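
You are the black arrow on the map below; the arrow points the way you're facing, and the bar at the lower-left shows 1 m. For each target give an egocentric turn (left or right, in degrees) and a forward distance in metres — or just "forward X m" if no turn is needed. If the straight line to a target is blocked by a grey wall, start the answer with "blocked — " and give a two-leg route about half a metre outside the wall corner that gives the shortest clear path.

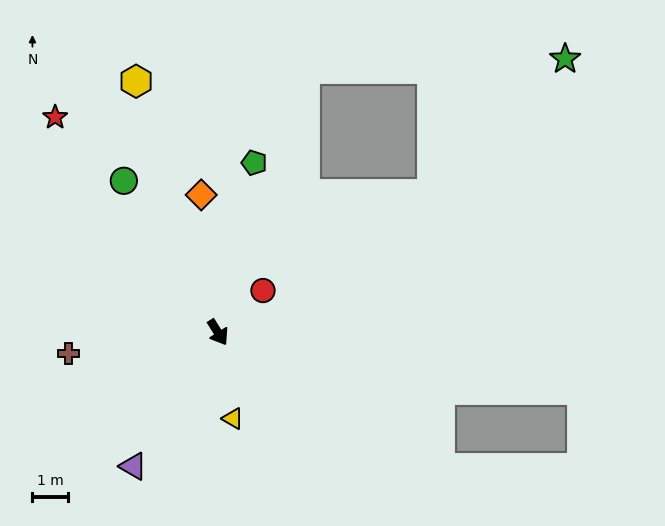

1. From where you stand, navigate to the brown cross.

turn right 114°, forward 4.2 m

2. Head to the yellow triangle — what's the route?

turn right 22°, forward 2.5 m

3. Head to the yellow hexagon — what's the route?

turn left 166°, forward 7.4 m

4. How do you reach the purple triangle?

turn right 65°, forward 4.5 m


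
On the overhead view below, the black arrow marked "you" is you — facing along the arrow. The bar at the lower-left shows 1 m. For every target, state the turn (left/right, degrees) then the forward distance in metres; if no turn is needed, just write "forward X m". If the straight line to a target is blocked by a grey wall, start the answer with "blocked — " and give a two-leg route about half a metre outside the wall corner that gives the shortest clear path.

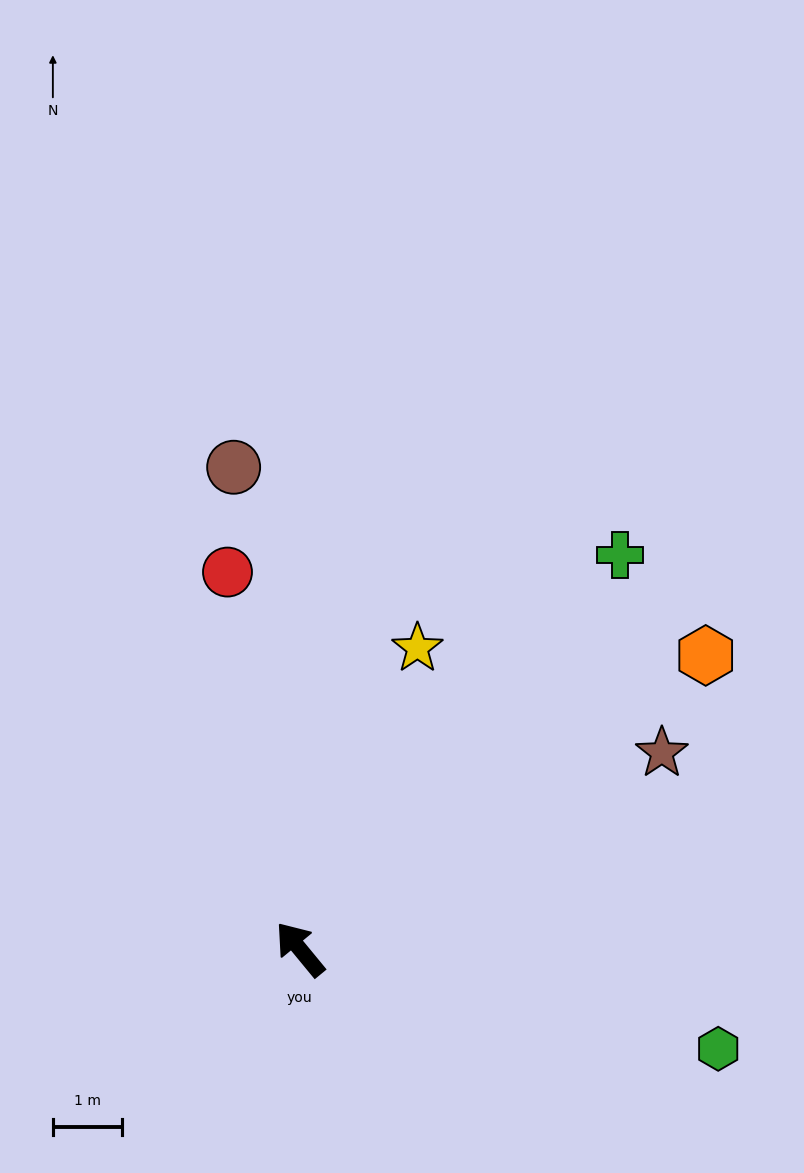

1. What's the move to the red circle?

turn right 29°, forward 5.5 m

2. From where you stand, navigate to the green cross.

turn right 79°, forward 7.3 m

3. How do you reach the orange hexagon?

turn right 94°, forward 7.2 m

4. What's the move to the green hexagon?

turn right 143°, forward 6.2 m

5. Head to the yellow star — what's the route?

turn right 61°, forward 4.7 m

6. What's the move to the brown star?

turn right 101°, forward 5.9 m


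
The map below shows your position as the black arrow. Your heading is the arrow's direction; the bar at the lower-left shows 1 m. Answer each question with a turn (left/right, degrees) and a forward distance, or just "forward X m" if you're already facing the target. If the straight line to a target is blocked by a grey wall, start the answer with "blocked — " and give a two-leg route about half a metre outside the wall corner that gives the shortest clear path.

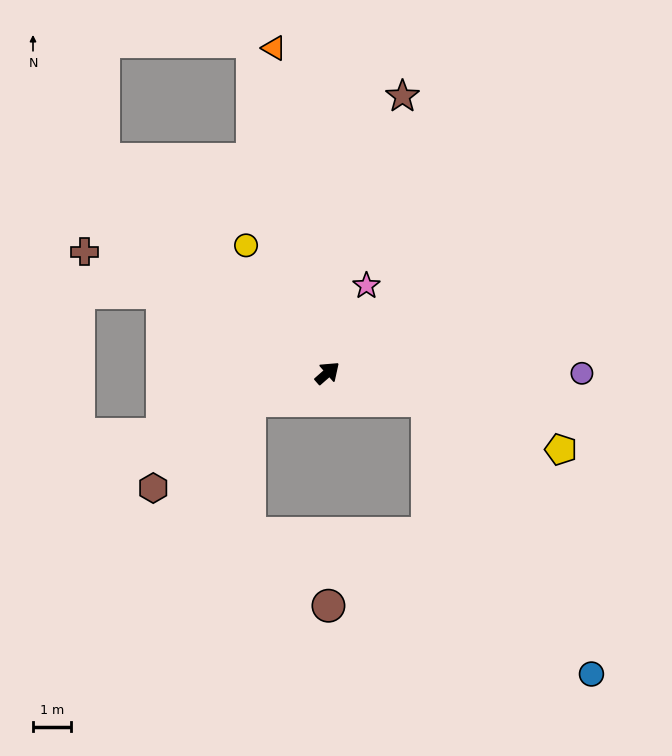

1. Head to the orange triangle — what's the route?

turn left 58°, forward 8.6 m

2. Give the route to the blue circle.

blocked — turn right 57°, forward 2.7 m, then turn right 43°, forward 8.3 m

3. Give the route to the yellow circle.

turn left 81°, forward 4.0 m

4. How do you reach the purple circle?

turn right 41°, forward 6.7 m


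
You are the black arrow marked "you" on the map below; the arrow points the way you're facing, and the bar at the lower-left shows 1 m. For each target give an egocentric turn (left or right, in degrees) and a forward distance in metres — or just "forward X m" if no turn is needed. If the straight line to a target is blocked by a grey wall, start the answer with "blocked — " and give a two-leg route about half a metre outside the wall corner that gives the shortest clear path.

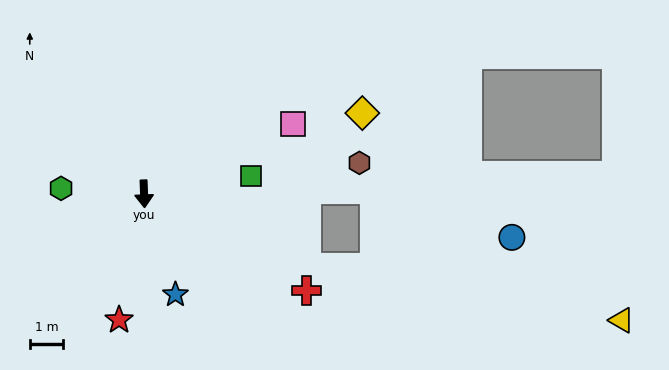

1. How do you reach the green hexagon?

turn right 96°, forward 2.5 m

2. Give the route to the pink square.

turn left 113°, forward 4.9 m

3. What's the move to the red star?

turn right 13°, forward 3.9 m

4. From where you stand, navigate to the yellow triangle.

blocked — turn left 64°, forward 5.4 m, then turn left 14°, forward 9.6 m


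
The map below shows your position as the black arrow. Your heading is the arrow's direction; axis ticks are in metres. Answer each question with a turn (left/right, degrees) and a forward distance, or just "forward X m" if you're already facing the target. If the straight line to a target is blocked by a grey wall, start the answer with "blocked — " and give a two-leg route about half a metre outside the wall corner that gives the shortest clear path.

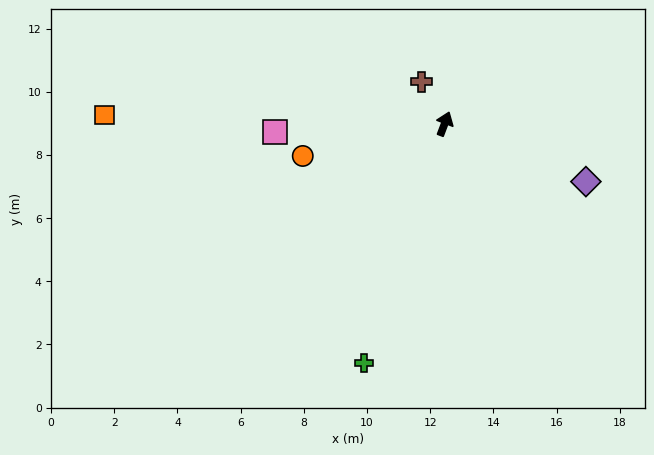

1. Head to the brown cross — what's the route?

turn left 50°, forward 1.5 m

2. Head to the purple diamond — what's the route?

turn right 92°, forward 4.8 m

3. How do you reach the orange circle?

turn left 124°, forward 4.6 m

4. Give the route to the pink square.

turn left 114°, forward 5.4 m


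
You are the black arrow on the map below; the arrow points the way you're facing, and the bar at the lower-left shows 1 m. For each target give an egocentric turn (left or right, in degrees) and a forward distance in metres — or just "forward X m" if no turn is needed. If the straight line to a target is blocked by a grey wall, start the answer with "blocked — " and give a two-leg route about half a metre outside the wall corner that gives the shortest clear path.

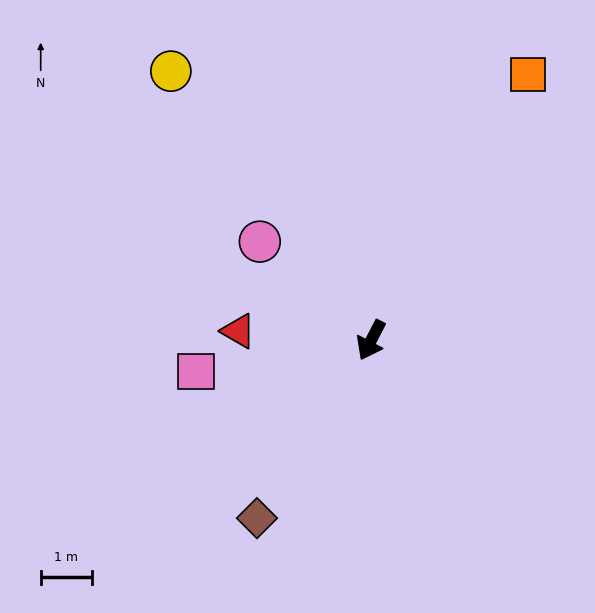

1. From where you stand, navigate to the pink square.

turn right 53°, forward 3.5 m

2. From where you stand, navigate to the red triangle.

turn right 67°, forward 2.6 m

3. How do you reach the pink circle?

turn right 104°, forward 2.9 m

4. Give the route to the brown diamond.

turn right 5°, forward 4.1 m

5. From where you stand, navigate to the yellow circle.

turn right 116°, forward 6.6 m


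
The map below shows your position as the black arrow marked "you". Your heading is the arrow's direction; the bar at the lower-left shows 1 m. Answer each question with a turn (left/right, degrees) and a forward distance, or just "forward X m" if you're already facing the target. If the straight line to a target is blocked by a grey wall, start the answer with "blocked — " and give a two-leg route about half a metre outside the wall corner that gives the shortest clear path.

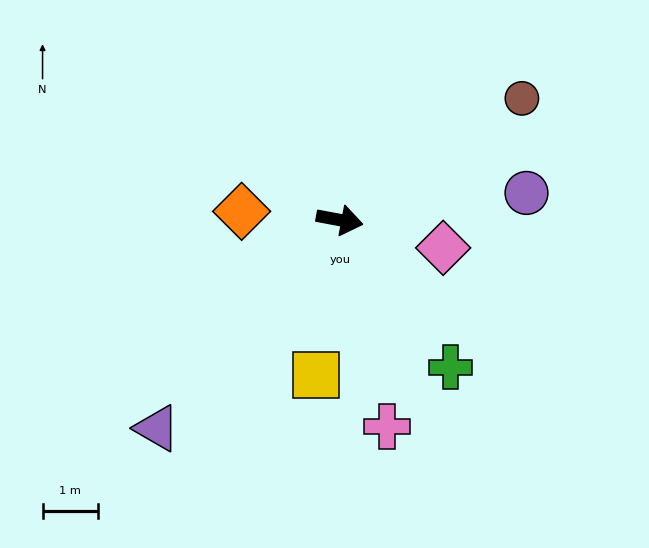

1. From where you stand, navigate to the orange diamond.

turn right 174°, forward 1.8 m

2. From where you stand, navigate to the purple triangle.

turn right 121°, forward 5.0 m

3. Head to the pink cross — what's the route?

turn right 67°, forward 3.8 m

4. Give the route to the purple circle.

turn left 19°, forward 3.4 m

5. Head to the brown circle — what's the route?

turn left 44°, forward 3.9 m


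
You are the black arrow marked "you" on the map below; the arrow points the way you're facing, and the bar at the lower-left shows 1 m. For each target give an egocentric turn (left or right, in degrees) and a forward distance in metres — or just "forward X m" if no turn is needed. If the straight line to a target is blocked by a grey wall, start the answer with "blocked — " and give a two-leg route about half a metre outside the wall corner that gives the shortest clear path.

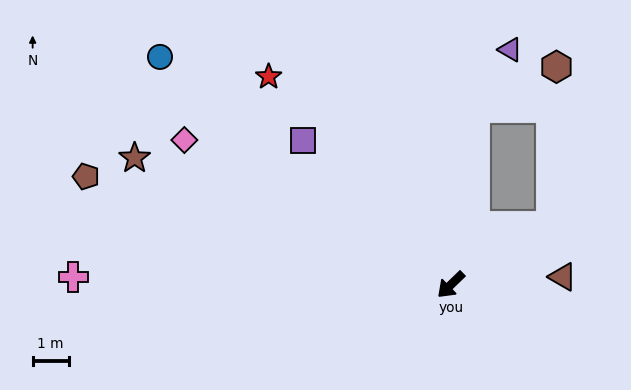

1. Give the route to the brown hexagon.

blocked — turn right 142°, forward 4.9 m, then turn right 55°, forward 2.5 m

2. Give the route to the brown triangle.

turn left 140°, forward 3.1 m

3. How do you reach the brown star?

turn right 66°, forward 9.4 m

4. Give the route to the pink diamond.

turn right 72°, forward 8.4 m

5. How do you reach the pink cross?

turn right 45°, forward 10.5 m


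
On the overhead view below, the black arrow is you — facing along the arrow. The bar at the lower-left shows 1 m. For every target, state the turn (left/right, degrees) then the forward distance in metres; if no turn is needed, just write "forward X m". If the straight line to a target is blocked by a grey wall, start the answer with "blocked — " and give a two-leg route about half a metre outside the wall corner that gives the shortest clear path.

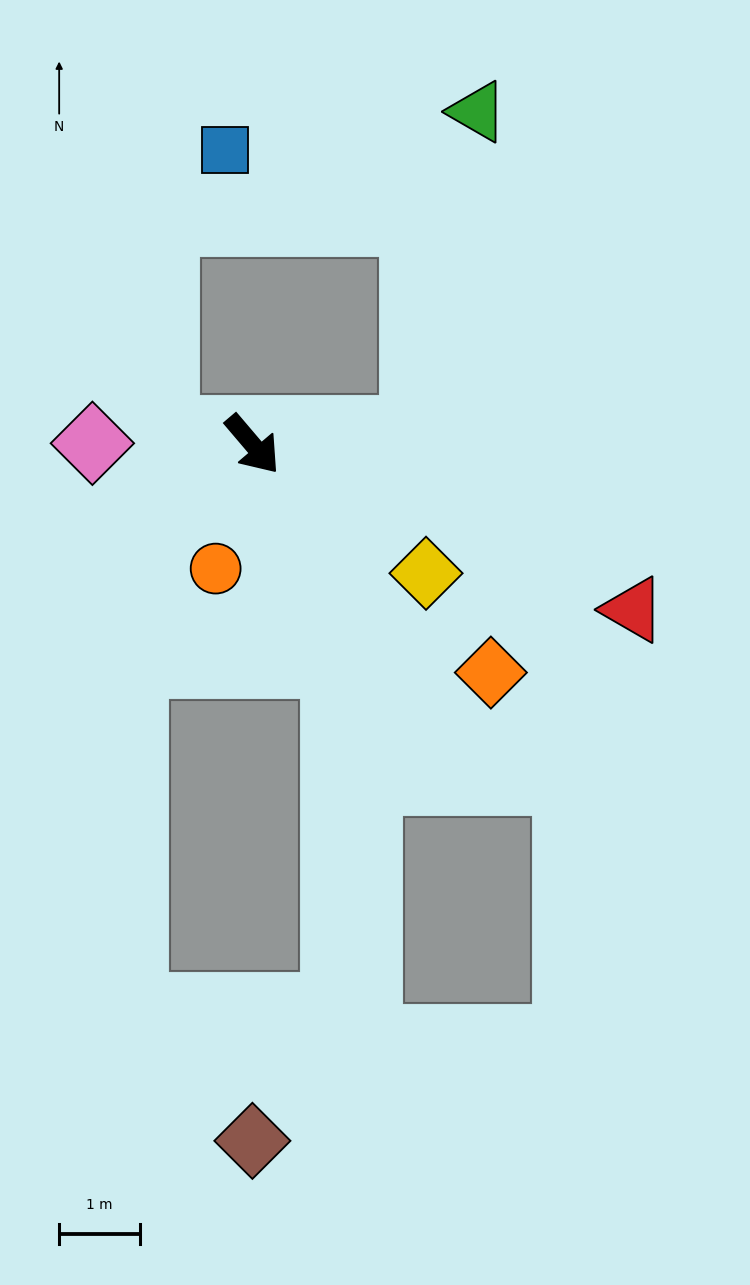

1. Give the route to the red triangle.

turn left 26°, forward 5.2 m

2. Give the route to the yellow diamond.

turn left 13°, forward 2.7 m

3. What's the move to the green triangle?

blocked — turn left 55°, forward 2.0 m, then turn left 73°, forward 4.0 m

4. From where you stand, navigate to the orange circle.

turn right 57°, forward 1.6 m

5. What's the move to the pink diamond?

turn right 131°, forward 2.0 m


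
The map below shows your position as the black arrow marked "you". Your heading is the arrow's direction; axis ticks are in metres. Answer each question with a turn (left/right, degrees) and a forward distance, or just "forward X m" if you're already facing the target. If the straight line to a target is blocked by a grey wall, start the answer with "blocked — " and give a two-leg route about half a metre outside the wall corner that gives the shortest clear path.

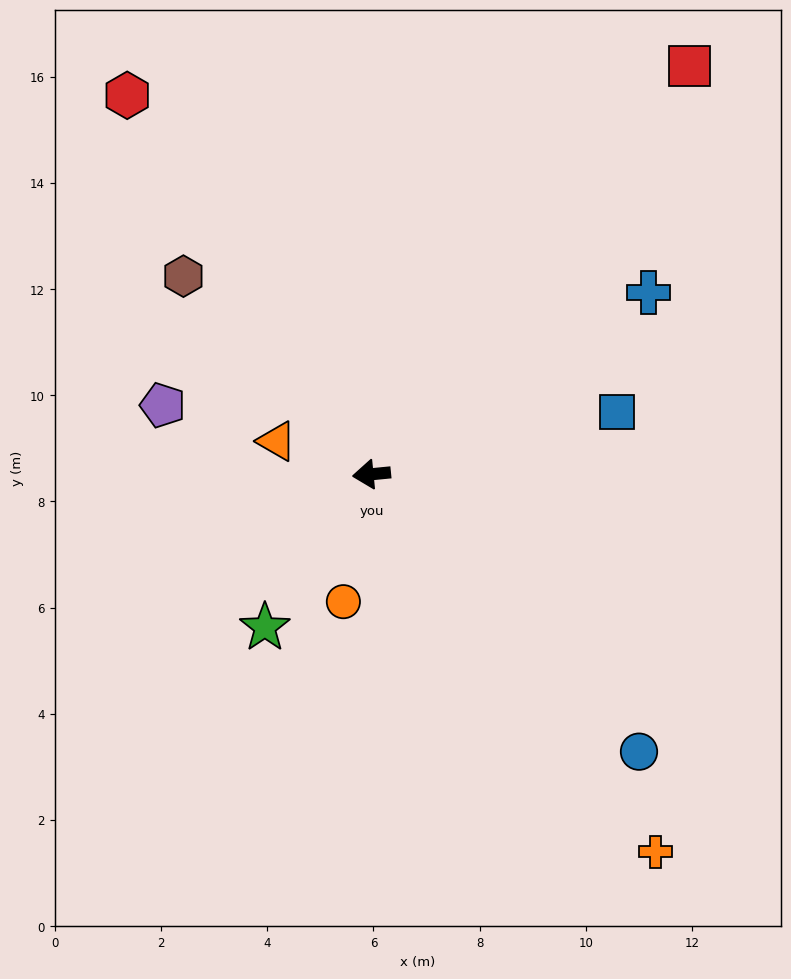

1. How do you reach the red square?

turn right 133°, forward 9.8 m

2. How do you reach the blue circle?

turn left 128°, forward 7.3 m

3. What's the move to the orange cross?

turn left 121°, forward 8.9 m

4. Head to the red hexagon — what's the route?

turn right 63°, forward 8.5 m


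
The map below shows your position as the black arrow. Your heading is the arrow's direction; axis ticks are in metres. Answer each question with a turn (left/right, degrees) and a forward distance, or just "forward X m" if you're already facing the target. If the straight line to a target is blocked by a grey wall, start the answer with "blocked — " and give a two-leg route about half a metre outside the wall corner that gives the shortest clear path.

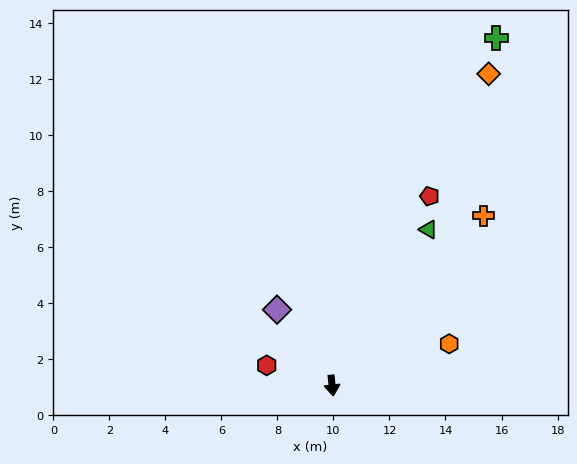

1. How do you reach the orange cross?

turn left 132°, forward 8.1 m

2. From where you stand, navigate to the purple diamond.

turn right 150°, forward 3.3 m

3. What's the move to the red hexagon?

turn right 113°, forward 2.4 m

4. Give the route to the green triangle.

turn left 142°, forward 6.5 m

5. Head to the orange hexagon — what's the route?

turn left 103°, forward 4.4 m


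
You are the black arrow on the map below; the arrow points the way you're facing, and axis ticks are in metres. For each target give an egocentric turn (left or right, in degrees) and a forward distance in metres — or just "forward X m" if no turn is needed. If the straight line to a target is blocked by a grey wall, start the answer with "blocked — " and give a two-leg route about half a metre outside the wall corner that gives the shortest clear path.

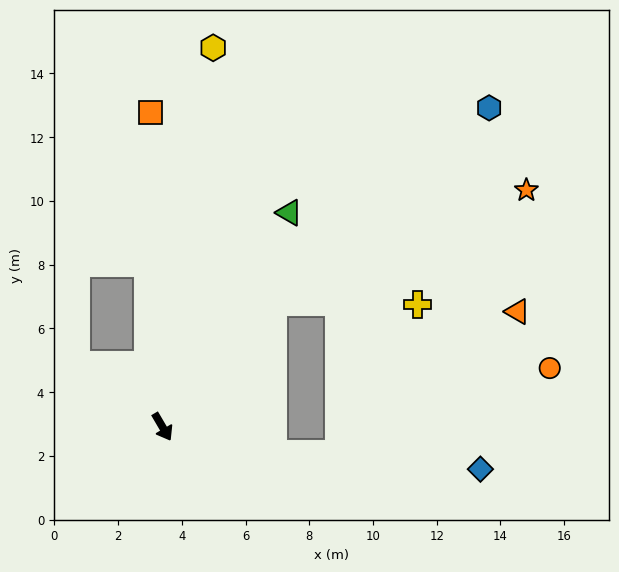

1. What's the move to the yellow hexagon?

turn left 142°, forward 12.0 m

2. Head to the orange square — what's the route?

turn left 152°, forward 9.9 m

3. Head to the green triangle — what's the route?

turn left 119°, forward 7.8 m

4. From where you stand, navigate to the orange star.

blocked — turn left 108°, forward 5.2 m, then turn right 24°, forward 8.7 m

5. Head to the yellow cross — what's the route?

blocked — turn left 108°, forward 5.2 m, then turn right 49°, forward 4.5 m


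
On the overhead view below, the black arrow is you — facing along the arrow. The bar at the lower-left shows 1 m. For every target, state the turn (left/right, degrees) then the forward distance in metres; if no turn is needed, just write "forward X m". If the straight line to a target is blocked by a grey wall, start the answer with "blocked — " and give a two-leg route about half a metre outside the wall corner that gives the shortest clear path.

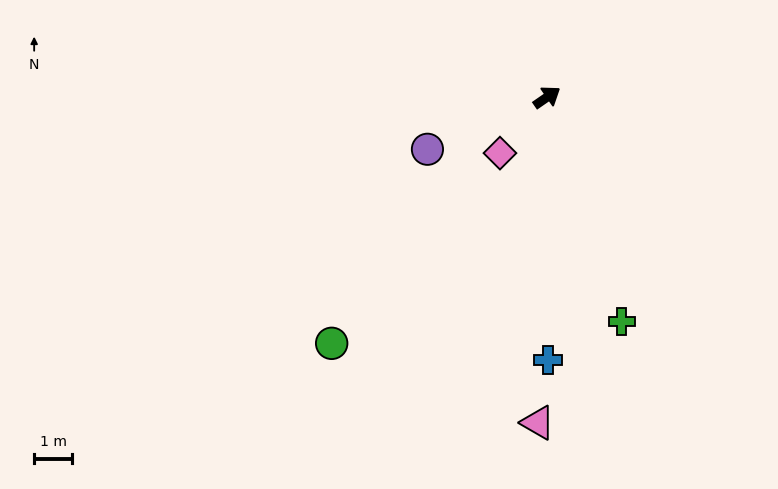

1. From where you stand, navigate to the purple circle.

turn left 169°, forward 3.4 m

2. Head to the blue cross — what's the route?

turn right 124°, forward 6.9 m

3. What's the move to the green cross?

turn right 106°, forward 6.2 m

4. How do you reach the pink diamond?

turn right 165°, forward 1.9 m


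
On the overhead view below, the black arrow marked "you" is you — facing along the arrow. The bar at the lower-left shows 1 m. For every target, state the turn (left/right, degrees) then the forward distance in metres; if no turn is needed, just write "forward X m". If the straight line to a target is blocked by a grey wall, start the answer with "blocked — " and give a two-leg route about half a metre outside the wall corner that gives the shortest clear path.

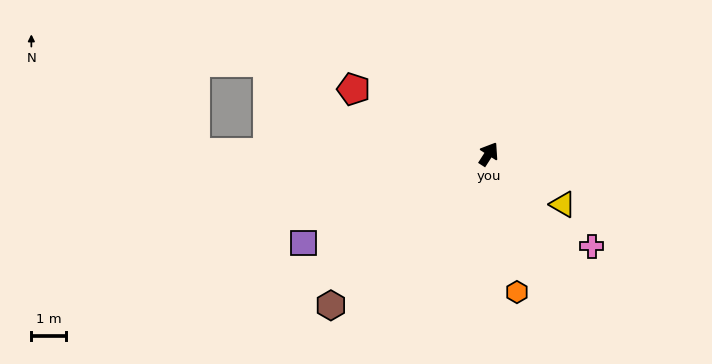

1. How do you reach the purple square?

turn left 148°, forward 5.9 m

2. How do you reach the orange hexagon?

turn right 136°, forward 4.1 m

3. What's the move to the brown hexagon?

turn left 166°, forward 6.3 m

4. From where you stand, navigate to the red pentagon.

turn left 97°, forward 4.3 m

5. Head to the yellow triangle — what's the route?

turn right 92°, forward 2.6 m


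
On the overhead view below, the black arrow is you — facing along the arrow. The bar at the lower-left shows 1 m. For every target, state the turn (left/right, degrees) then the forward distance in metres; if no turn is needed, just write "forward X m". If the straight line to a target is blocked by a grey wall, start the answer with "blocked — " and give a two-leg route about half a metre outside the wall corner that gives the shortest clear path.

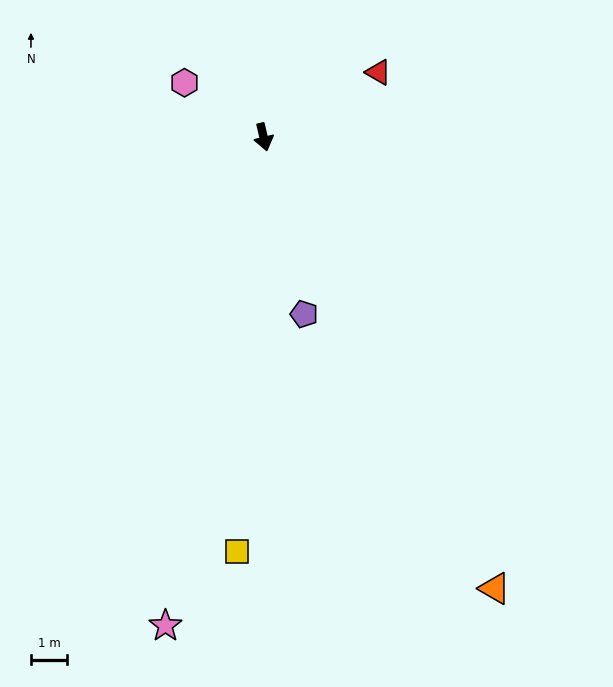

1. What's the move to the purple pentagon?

forward 5.1 m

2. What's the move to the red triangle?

turn left 106°, forward 3.7 m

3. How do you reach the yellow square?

turn right 17°, forward 11.5 m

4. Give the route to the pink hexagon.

turn right 138°, forward 2.7 m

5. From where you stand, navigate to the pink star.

turn right 25°, forward 13.9 m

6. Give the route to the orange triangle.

turn left 14°, forward 14.1 m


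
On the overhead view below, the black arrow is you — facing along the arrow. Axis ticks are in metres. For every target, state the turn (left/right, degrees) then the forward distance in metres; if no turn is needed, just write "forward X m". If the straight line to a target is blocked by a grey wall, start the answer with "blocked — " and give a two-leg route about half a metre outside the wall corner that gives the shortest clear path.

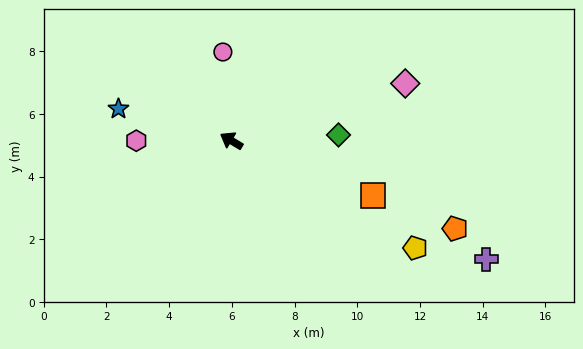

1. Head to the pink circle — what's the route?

turn right 54°, forward 2.8 m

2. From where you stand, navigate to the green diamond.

turn right 146°, forward 3.4 m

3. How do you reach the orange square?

turn right 170°, forward 4.8 m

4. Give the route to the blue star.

turn left 15°, forward 3.7 m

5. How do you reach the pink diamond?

turn right 131°, forward 5.8 m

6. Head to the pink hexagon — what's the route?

turn left 31°, forward 3.0 m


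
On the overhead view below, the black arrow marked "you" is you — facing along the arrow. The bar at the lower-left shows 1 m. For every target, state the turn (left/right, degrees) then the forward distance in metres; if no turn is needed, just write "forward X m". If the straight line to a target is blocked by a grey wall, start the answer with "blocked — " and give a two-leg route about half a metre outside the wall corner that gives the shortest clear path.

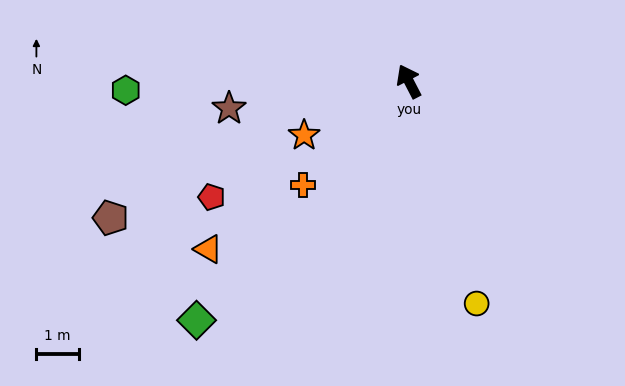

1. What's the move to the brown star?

turn left 71°, forward 4.3 m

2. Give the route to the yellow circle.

turn left 170°, forward 5.5 m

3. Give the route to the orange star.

turn left 90°, forward 2.8 m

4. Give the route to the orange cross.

turn left 107°, forward 3.5 m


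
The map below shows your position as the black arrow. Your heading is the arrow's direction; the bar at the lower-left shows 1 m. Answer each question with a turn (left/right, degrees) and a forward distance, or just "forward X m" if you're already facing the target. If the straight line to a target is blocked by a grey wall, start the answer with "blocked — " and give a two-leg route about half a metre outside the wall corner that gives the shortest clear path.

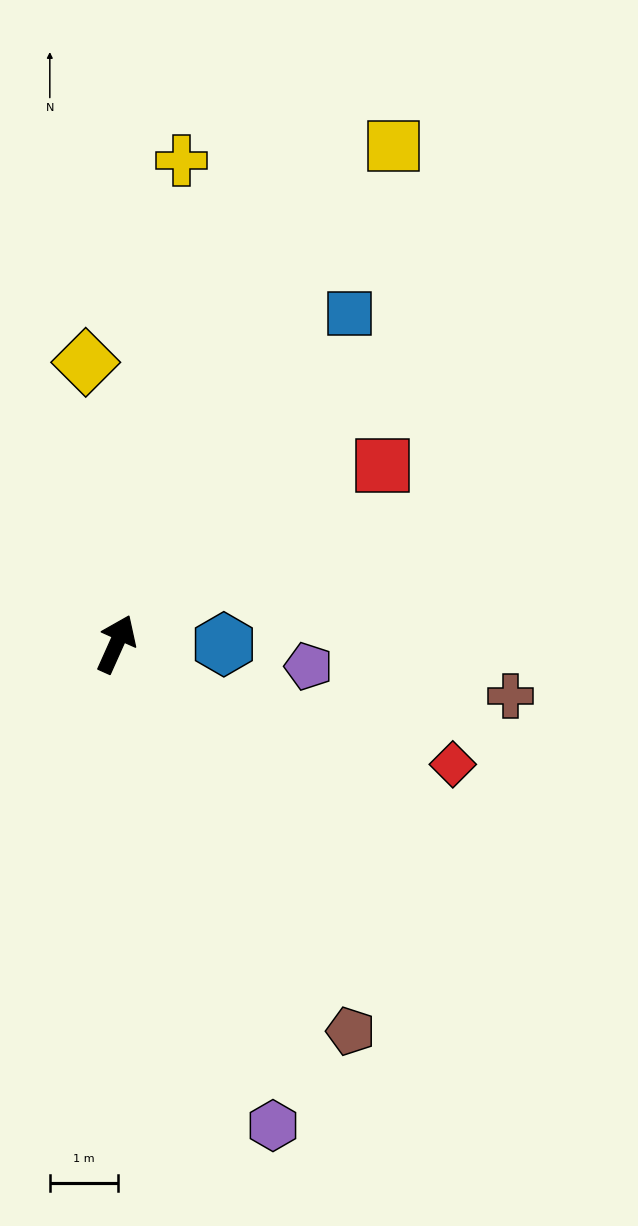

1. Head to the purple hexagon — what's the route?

turn right 138°, forward 7.5 m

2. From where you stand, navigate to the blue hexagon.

turn right 66°, forward 1.6 m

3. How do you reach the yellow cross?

turn left 16°, forward 7.2 m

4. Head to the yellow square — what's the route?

turn right 5°, forward 8.4 m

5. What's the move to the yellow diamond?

turn left 30°, forward 4.2 m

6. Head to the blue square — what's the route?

turn right 11°, forward 6.0 m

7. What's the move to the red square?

turn right 32°, forward 4.7 m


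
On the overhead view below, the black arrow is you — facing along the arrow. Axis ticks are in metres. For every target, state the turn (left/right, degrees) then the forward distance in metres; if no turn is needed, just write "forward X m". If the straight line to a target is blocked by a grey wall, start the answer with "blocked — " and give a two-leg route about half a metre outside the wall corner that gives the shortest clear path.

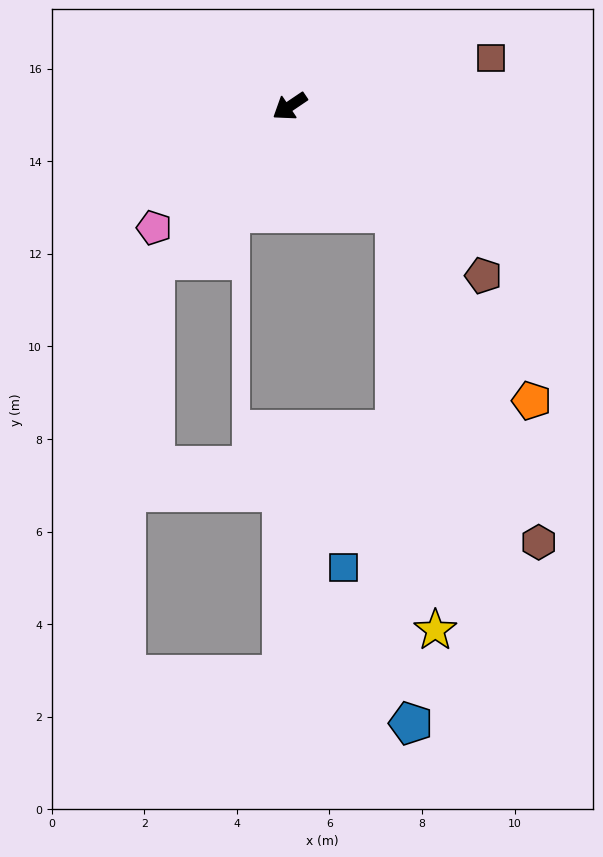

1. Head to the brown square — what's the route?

turn left 159°, forward 4.5 m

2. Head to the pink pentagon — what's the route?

turn left 8°, forward 3.9 m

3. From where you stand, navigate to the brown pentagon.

turn left 105°, forward 5.6 m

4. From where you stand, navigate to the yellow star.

blocked — turn left 101°, forward 3.2 m, then turn right 39°, forward 9.0 m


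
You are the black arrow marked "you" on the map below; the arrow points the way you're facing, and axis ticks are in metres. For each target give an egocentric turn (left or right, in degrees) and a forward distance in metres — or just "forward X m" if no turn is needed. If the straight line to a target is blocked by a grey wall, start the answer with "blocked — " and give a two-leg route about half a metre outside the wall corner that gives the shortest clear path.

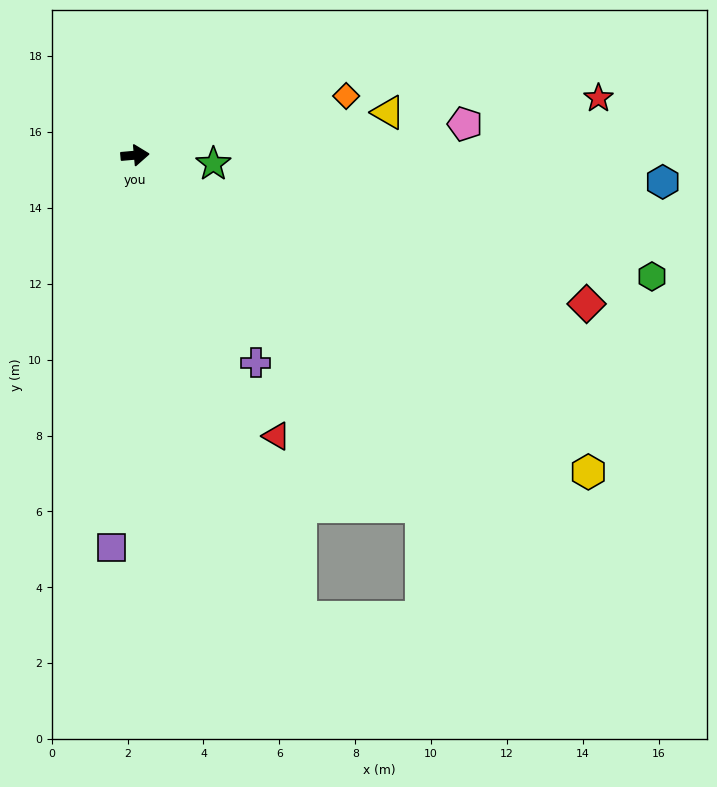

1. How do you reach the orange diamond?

turn left 11°, forward 5.8 m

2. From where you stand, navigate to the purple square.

turn right 98°, forward 10.4 m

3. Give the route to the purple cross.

turn right 65°, forward 6.3 m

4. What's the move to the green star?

turn right 11°, forward 2.1 m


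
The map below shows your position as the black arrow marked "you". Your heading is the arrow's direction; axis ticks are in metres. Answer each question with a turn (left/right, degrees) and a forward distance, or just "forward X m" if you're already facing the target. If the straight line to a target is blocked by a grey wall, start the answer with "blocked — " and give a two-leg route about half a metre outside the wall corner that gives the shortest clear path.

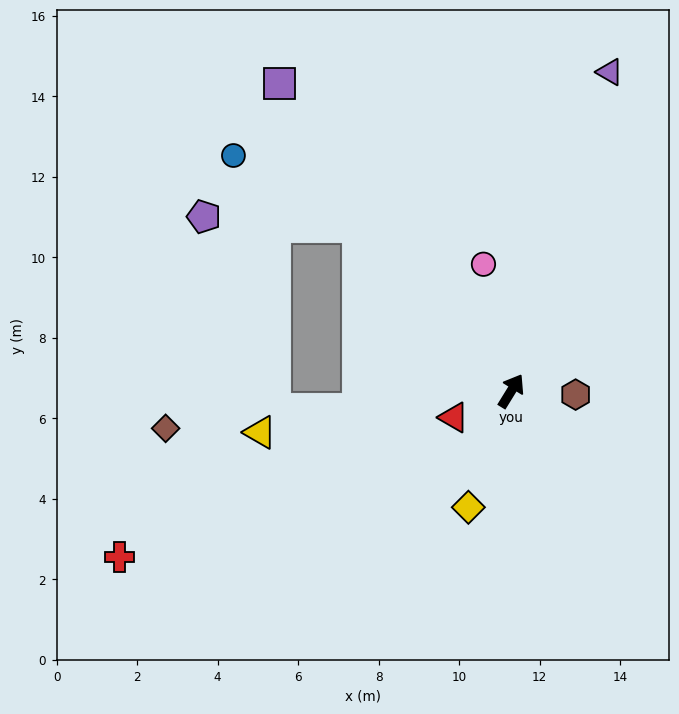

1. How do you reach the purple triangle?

turn left 14°, forward 8.3 m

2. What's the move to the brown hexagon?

turn right 62°, forward 1.6 m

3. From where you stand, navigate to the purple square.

turn left 69°, forward 9.6 m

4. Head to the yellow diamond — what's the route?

turn right 169°, forward 3.1 m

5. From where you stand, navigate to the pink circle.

turn left 44°, forward 3.2 m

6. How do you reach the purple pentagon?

blocked — turn left 74°, forward 5.6 m, then turn left 44°, forward 3.9 m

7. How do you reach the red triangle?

turn left 146°, forward 1.6 m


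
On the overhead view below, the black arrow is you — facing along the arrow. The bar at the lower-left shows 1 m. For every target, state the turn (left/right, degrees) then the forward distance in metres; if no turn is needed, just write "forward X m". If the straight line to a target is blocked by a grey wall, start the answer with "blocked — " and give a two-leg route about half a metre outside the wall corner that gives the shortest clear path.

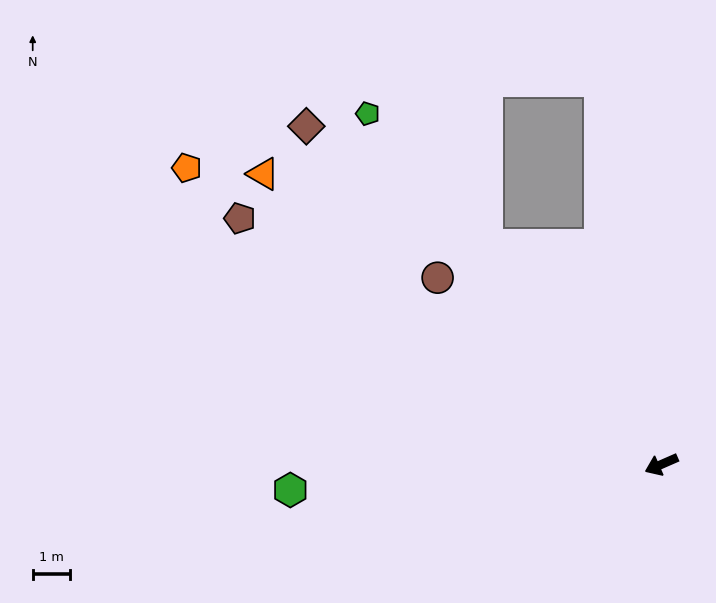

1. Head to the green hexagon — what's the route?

turn right 20°, forward 9.9 m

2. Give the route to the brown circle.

turn right 63°, forward 7.8 m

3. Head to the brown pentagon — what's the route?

turn right 54°, forward 13.1 m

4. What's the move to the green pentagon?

turn right 74°, forward 12.2 m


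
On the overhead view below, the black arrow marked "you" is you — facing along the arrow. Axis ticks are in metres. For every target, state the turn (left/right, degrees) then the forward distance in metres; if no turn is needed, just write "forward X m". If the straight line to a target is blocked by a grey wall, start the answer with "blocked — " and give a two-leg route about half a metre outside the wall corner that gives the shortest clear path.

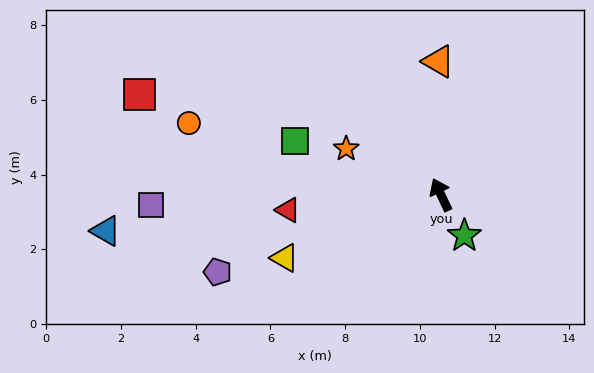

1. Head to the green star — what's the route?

turn right 175°, forward 1.3 m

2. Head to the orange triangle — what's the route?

turn right 24°, forward 3.6 m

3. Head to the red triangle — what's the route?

turn left 70°, forward 4.1 m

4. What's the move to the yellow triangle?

turn left 87°, forward 4.5 m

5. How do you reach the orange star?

turn left 39°, forward 2.8 m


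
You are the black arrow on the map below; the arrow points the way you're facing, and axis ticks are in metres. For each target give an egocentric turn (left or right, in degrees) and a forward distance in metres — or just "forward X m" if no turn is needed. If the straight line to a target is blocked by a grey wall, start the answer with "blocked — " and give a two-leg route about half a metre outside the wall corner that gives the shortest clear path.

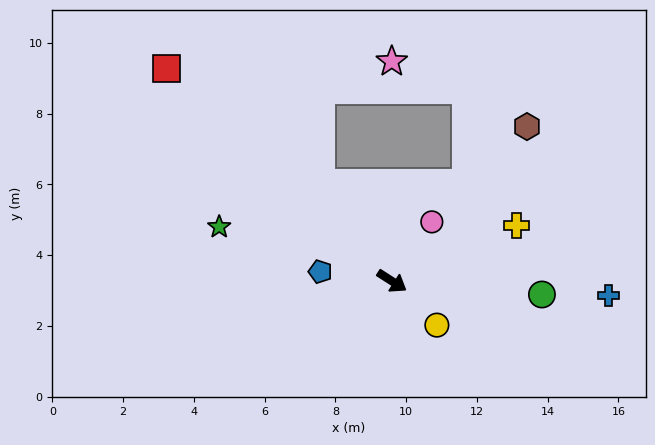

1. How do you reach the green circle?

turn left 28°, forward 4.3 m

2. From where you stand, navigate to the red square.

turn left 169°, forward 8.8 m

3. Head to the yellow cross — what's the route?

turn left 57°, forward 3.9 m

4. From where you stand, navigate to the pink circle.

turn left 89°, forward 2.0 m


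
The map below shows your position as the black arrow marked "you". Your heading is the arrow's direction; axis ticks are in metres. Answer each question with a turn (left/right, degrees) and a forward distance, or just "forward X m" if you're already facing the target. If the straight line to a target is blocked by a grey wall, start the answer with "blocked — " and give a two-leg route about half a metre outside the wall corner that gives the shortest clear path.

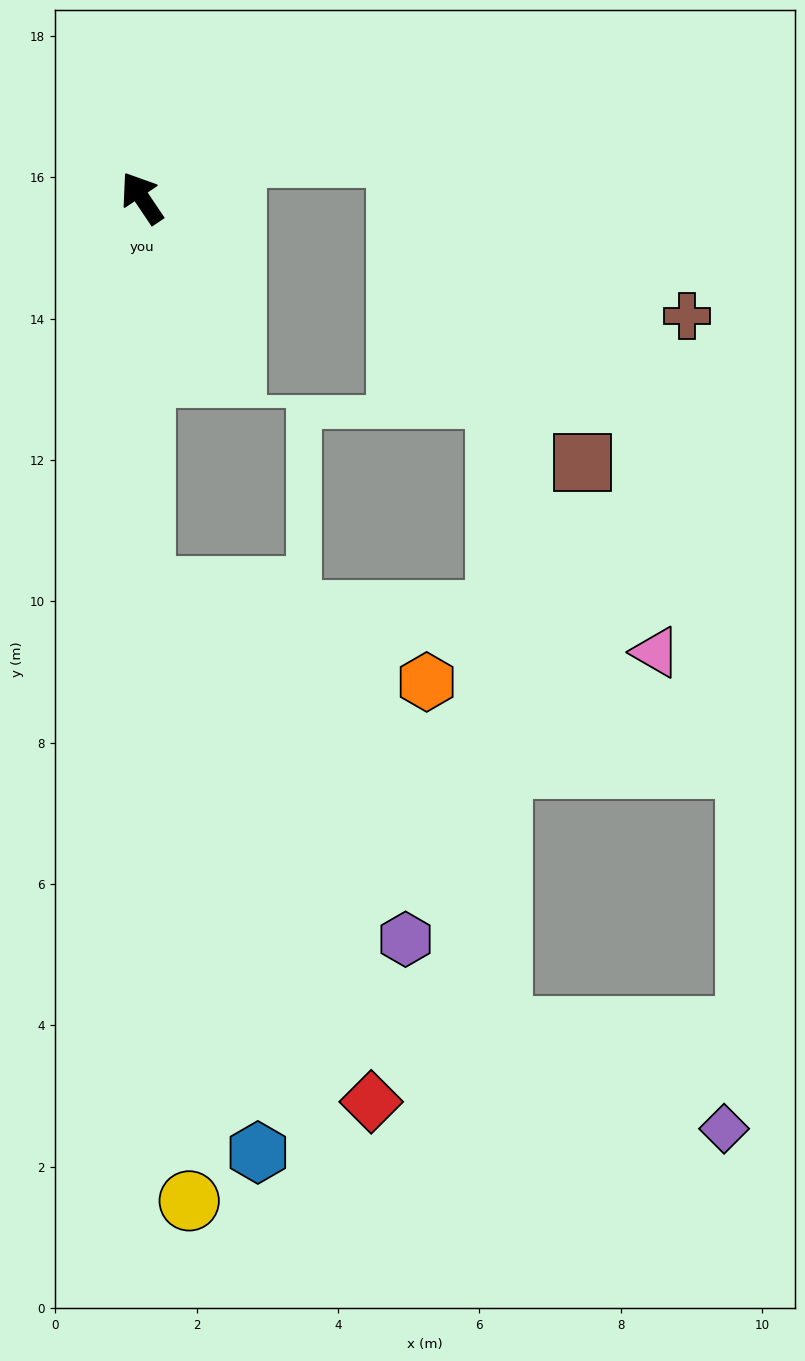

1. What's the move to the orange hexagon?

blocked — turn left 147°, forward 5.5 m, then turn left 70°, forward 4.2 m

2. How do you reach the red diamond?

blocked — turn left 147°, forward 5.5 m, then turn left 23°, forward 8.0 m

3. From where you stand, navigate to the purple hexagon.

blocked — turn left 147°, forward 5.5 m, then turn left 36°, forward 6.2 m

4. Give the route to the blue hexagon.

blocked — turn left 147°, forward 5.5 m, then turn left 10°, forward 8.2 m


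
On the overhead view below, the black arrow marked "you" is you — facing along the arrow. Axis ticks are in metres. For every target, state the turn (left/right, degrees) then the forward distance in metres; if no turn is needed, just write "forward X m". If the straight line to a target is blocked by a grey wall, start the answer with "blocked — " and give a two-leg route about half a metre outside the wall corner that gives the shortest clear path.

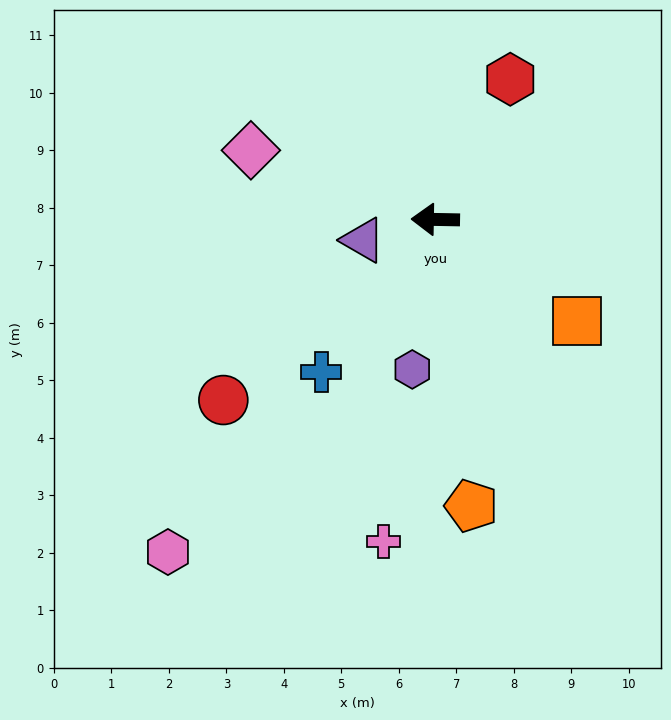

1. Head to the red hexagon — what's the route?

turn right 117°, forward 2.8 m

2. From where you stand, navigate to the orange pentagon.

turn left 98°, forward 5.0 m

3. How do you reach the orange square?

turn left 145°, forward 3.0 m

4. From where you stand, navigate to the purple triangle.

turn left 17°, forward 1.3 m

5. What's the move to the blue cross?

turn left 54°, forward 3.3 m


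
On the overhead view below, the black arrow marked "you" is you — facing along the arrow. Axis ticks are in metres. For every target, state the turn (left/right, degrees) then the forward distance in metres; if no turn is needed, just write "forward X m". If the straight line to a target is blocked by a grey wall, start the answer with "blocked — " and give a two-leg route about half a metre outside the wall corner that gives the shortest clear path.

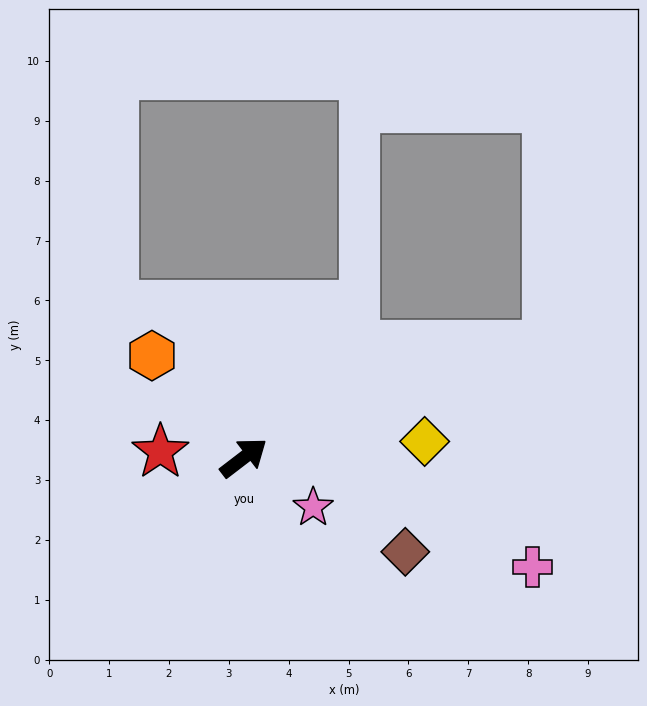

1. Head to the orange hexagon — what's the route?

turn left 95°, forward 2.3 m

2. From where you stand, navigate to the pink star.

turn right 73°, forward 1.4 m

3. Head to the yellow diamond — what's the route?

turn right 32°, forward 3.0 m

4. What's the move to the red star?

turn left 138°, forward 1.4 m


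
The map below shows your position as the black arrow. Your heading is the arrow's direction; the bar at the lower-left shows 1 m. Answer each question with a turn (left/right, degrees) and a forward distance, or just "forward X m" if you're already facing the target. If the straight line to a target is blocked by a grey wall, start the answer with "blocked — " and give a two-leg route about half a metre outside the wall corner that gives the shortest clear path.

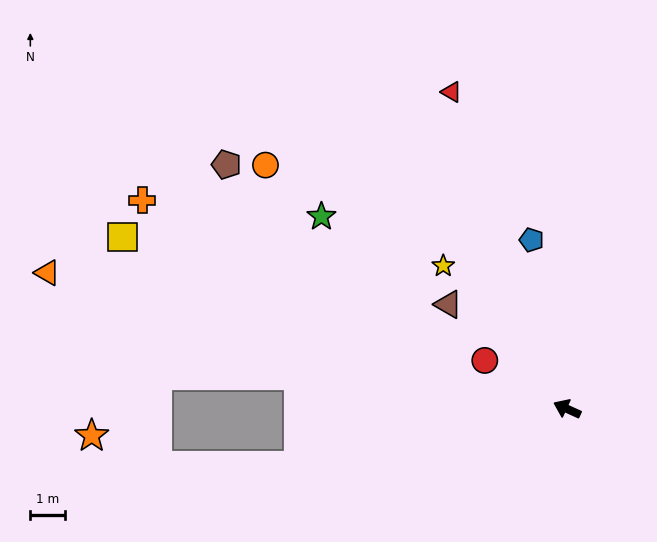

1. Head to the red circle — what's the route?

turn right 6°, forward 2.8 m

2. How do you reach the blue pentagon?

turn right 54°, forward 5.0 m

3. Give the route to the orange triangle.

turn left 10°, forward 15.5 m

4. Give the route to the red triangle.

turn right 46°, forward 9.7 m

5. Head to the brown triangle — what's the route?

turn right 17°, forward 4.6 m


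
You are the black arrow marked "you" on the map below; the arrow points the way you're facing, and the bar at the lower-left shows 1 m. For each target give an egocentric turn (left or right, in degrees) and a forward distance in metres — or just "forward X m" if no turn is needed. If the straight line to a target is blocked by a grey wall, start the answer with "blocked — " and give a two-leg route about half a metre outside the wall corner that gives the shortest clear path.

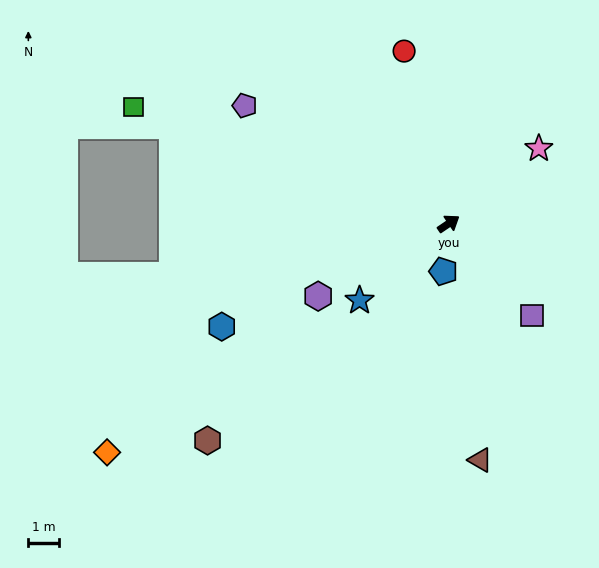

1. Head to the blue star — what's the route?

turn right 173°, forward 3.8 m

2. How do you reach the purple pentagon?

turn left 116°, forward 7.6 m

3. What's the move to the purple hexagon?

turn left 175°, forward 4.8 m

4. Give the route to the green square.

turn left 126°, forward 10.9 m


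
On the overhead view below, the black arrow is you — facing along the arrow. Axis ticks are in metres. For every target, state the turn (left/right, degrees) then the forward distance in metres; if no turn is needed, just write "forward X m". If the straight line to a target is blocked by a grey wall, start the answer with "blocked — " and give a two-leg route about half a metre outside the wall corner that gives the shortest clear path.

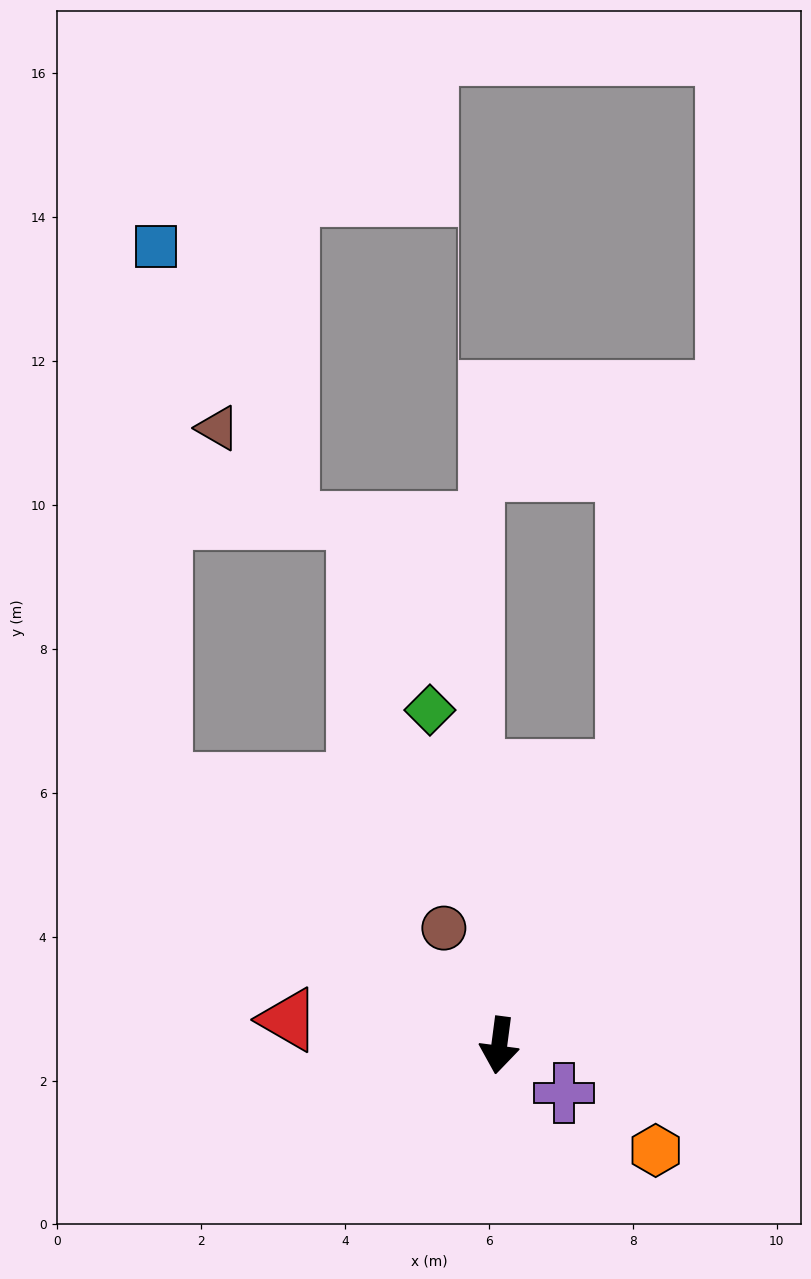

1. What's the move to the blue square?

blocked — turn right 120°, forward 5.9 m, then turn right 52°, forward 7.5 m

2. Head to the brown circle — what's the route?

turn right 147°, forward 1.8 m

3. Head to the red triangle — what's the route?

turn right 89°, forward 3.0 m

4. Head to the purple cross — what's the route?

turn left 61°, forward 1.1 m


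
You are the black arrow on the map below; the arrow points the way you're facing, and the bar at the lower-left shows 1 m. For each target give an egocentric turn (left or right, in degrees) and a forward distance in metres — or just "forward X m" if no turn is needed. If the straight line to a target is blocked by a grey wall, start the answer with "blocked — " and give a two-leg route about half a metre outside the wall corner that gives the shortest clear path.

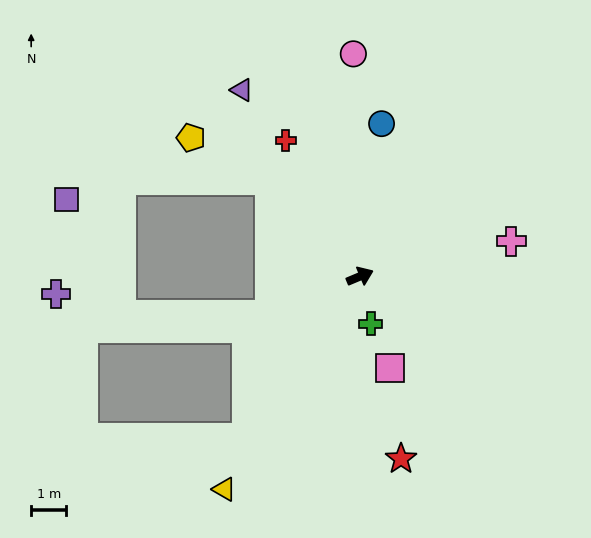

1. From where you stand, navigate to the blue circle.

turn left 59°, forward 4.4 m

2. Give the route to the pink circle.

turn left 69°, forward 6.3 m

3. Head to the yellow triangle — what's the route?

turn right 145°, forward 7.2 m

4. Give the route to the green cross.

turn right 100°, forward 1.4 m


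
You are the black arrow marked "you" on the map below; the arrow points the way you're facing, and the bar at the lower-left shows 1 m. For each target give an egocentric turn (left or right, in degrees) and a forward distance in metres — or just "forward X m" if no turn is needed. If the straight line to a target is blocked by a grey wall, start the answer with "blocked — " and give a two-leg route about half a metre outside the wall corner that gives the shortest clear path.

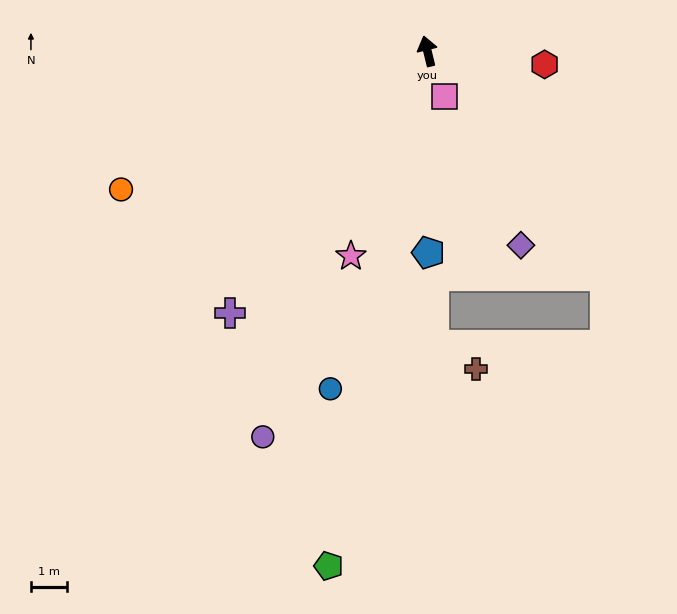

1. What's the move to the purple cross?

turn left 129°, forward 9.0 m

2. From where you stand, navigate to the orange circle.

turn left 101°, forward 9.3 m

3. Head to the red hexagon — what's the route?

turn right 110°, forward 3.3 m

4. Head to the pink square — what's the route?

turn right 173°, forward 1.3 m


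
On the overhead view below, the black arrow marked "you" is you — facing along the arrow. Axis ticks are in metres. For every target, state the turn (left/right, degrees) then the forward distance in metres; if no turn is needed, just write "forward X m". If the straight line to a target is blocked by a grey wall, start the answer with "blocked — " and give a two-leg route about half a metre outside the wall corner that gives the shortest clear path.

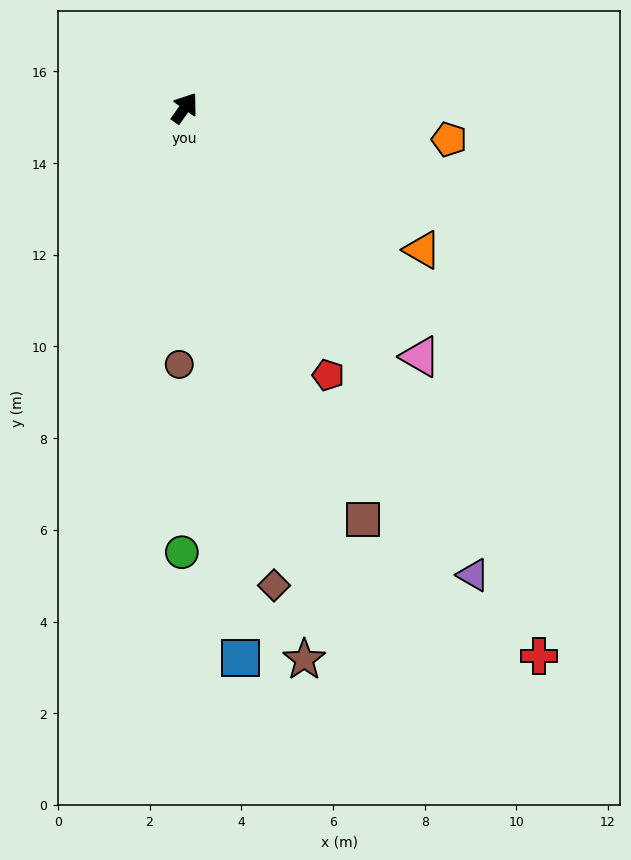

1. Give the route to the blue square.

turn right 139°, forward 12.1 m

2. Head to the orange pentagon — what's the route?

turn right 62°, forward 5.8 m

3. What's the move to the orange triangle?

turn right 86°, forward 6.0 m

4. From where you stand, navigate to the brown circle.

turn right 146°, forward 5.6 m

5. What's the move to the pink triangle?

turn right 101°, forward 7.5 m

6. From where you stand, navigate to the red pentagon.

turn right 116°, forward 6.6 m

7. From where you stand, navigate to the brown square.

turn right 121°, forward 9.8 m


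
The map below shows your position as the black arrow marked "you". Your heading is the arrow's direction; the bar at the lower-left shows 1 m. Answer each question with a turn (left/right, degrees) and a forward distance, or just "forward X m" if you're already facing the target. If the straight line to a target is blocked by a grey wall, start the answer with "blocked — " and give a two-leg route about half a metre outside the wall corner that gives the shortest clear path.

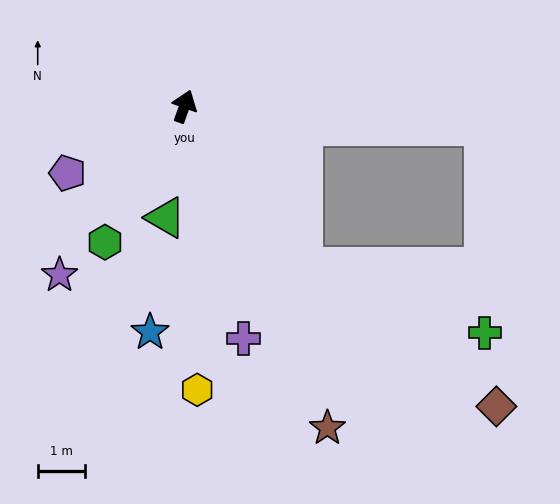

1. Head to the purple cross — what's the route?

turn right 146°, forward 5.1 m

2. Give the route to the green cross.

blocked — turn right 124°, forward 4.2 m, then turn left 34°, forward 4.1 m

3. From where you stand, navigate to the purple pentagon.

turn left 139°, forward 2.9 m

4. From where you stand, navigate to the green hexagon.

turn left 169°, forward 3.3 m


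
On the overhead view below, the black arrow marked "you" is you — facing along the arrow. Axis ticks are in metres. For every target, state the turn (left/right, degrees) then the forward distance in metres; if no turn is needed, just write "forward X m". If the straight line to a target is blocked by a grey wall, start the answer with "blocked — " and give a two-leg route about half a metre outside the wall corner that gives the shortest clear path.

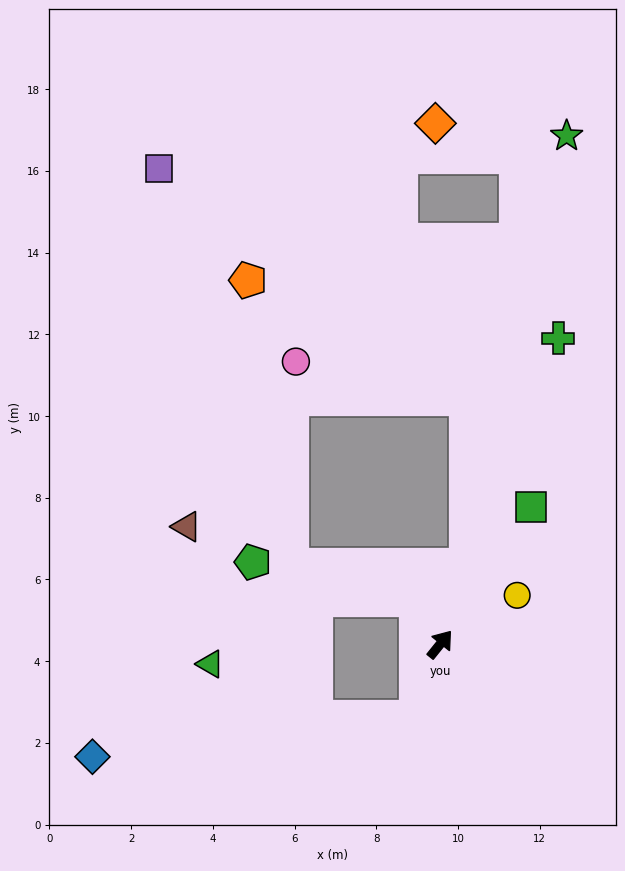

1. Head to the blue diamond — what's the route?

blocked — turn right 159°, forward 1.9 m, then turn right 65°, forward 8.0 m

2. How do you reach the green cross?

turn left 18°, forward 8.0 m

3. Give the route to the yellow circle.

turn right 19°, forward 2.2 m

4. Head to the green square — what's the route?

turn left 5°, forward 4.0 m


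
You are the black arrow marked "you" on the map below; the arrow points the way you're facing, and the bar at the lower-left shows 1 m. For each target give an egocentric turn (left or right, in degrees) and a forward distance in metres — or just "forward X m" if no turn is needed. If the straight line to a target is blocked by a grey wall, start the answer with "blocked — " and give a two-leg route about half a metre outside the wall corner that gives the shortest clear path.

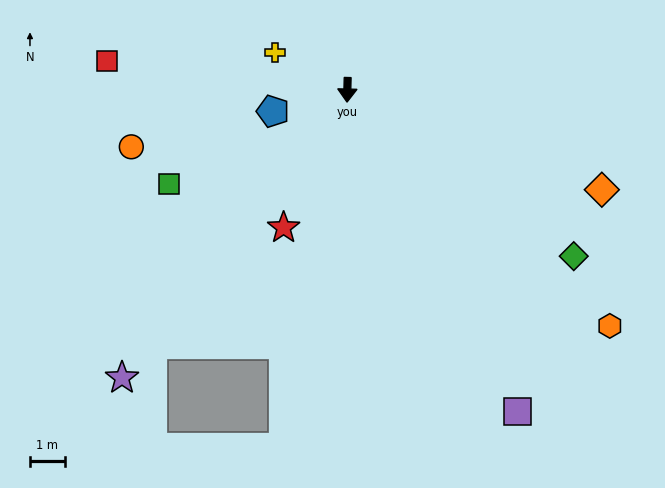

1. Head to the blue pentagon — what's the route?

turn right 72°, forward 2.2 m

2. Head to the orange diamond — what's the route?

turn left 70°, forward 7.9 m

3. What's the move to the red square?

turn right 95°, forward 7.0 m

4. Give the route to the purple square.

turn left 29°, forward 10.5 m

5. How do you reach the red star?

turn right 23°, forward 4.4 m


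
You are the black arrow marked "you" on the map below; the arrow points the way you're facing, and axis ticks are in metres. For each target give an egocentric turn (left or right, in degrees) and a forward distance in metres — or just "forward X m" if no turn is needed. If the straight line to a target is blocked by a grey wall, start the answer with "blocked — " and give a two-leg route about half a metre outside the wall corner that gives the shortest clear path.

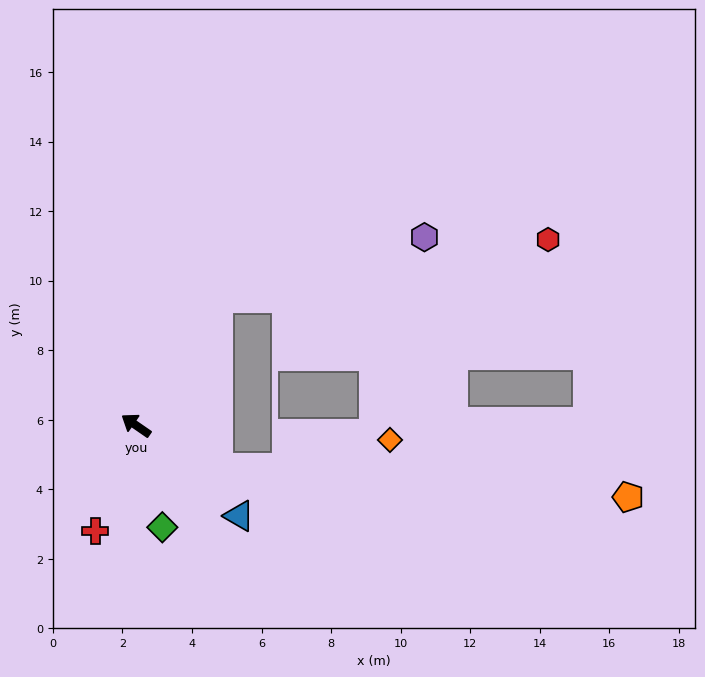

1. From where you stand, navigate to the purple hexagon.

blocked — turn right 88°, forward 4.3 m, then turn right 41°, forward 6.2 m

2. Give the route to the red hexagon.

blocked — turn right 88°, forward 4.3 m, then turn right 47°, forward 9.6 m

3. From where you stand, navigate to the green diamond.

turn left 139°, forward 3.0 m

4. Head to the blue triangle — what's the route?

turn left 173°, forward 3.9 m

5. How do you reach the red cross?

turn left 104°, forward 3.3 m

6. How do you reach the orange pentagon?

blocked — turn right 172°, forward 2.7 m, then turn left 22°, forward 11.8 m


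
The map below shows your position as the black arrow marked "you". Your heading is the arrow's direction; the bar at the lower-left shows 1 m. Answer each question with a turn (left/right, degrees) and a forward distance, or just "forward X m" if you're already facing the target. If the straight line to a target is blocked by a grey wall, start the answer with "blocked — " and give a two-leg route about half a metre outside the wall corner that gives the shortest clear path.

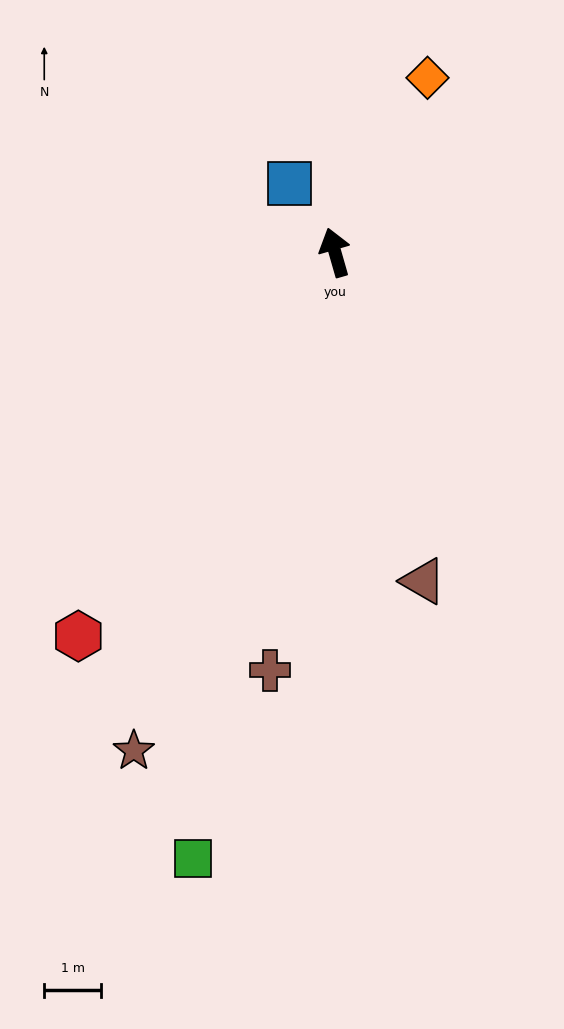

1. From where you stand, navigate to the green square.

turn left 151°, forward 10.9 m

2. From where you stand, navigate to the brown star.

turn left 142°, forward 9.4 m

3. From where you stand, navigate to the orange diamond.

turn right 44°, forward 3.5 m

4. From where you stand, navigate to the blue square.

turn left 18°, forward 1.4 m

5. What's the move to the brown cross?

turn left 155°, forward 7.4 m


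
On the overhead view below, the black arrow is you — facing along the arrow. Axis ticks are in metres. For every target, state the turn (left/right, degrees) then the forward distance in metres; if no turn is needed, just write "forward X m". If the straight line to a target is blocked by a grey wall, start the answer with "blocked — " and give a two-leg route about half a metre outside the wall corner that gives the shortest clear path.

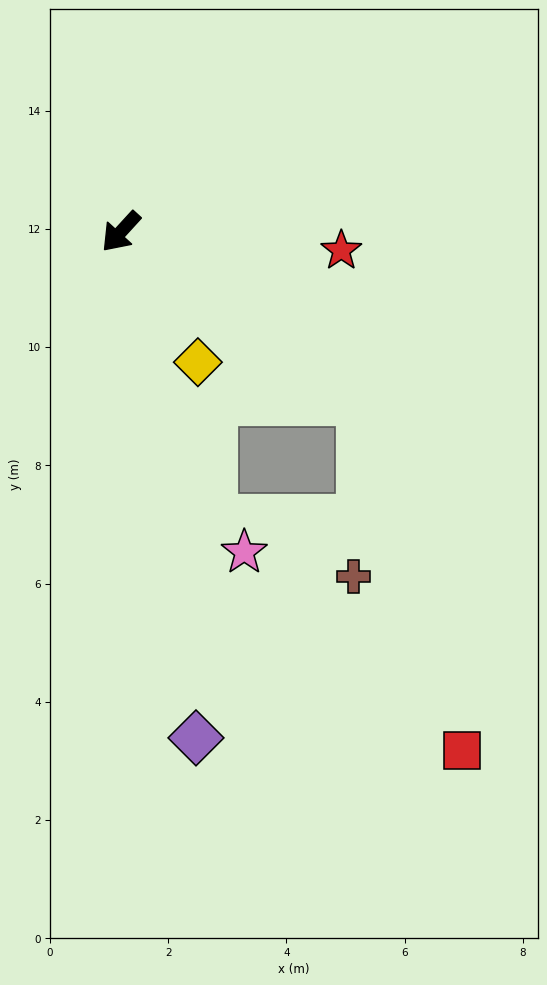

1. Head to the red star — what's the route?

turn left 128°, forward 3.7 m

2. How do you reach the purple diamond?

turn left 51°, forward 8.7 m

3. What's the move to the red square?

blocked — turn left 97°, forward 5.0 m, then turn right 39°, forward 6.2 m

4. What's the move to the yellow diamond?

turn left 73°, forward 2.6 m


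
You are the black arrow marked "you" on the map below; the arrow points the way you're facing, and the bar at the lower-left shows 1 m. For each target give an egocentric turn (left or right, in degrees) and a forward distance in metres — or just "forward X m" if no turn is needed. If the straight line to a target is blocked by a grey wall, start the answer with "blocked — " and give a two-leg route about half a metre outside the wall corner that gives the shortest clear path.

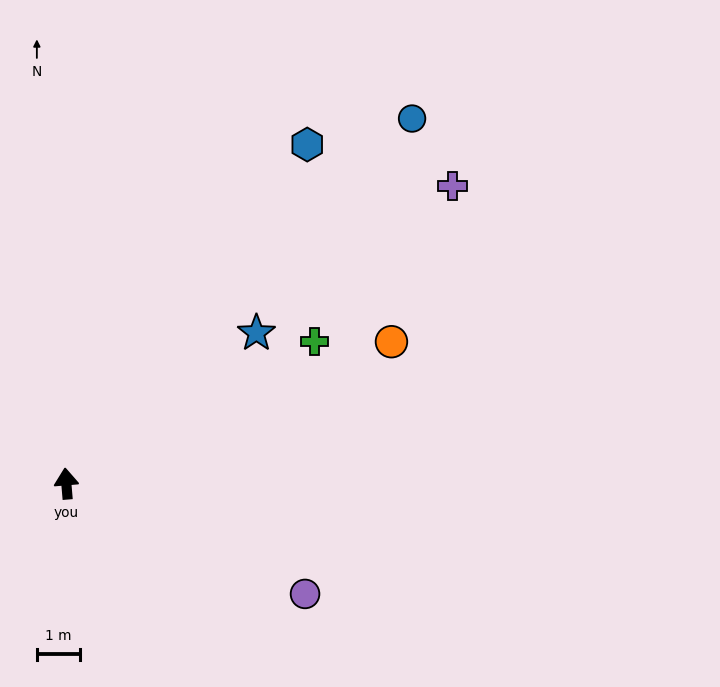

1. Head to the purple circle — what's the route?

turn right 120°, forward 6.1 m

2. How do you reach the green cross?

turn right 65°, forward 6.6 m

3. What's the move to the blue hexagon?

turn right 40°, forward 9.6 m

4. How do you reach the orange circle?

turn right 71°, forward 8.2 m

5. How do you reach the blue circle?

turn right 48°, forward 11.7 m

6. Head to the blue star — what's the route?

turn right 56°, forward 5.6 m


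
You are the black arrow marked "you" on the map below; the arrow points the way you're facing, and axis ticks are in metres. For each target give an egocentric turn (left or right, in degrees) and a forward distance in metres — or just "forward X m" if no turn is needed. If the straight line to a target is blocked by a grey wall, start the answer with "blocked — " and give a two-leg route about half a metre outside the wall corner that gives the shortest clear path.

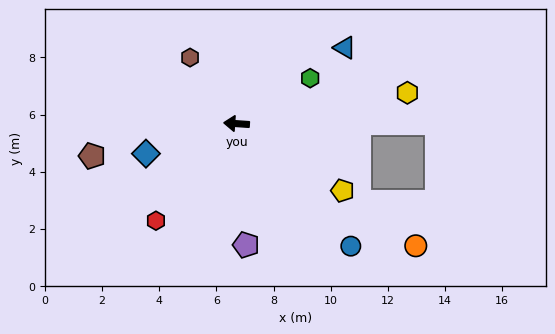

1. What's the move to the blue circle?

turn left 137°, forward 5.9 m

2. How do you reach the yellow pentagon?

turn left 152°, forward 4.4 m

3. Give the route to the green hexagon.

turn right 144°, forward 3.0 m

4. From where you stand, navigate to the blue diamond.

turn left 22°, forward 3.3 m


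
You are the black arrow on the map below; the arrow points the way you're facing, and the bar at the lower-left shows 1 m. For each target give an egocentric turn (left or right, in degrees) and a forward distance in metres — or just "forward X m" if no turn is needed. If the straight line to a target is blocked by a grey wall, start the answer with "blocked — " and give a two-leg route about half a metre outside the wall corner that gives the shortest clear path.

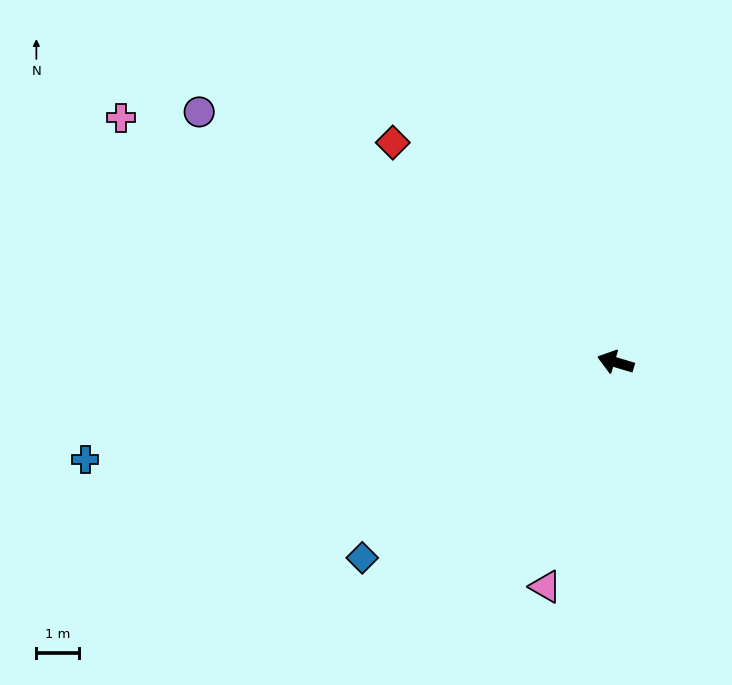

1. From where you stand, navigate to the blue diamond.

turn left 54°, forward 7.4 m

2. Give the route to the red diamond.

turn right 28°, forward 7.3 m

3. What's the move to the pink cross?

turn right 10°, forward 12.8 m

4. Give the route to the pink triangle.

turn left 89°, forward 5.5 m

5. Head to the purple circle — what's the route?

turn right 14°, forward 11.3 m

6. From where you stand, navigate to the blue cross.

turn left 27°, forward 12.5 m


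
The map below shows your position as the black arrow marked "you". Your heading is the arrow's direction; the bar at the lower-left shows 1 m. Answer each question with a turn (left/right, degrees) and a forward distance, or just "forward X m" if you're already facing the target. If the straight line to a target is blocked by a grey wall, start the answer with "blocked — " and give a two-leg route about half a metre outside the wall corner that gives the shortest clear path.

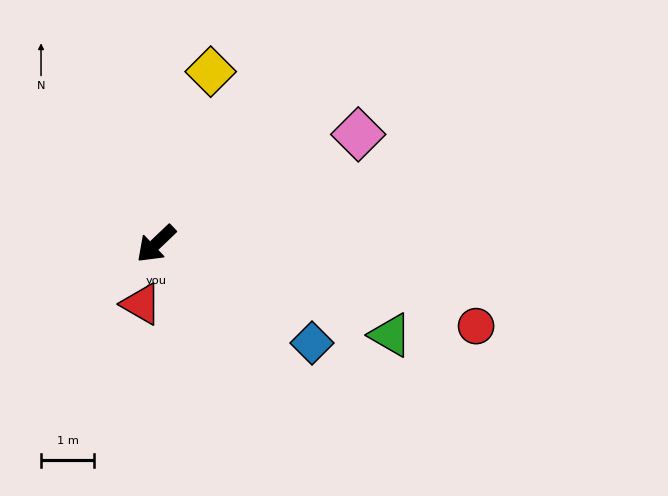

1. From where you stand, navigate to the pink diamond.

turn left 165°, forward 4.3 m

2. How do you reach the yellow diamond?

turn right 151°, forward 3.4 m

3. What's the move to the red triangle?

turn left 33°, forward 1.2 m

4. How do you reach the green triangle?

turn left 115°, forward 4.7 m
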